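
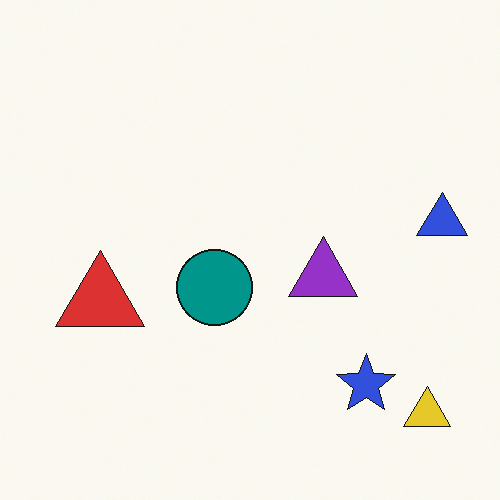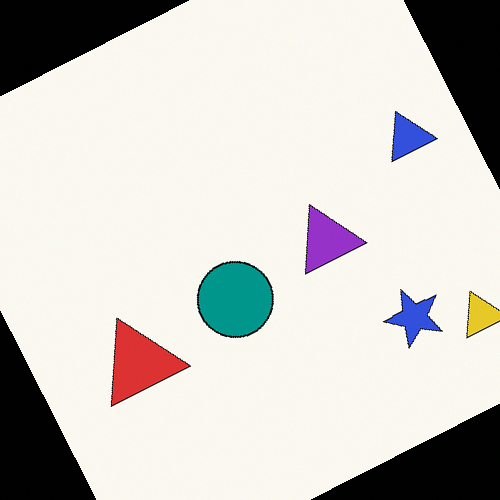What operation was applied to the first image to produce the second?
The second image is the first rotated counter-clockwise by a moderate amount.

Every shape is tilted by the same angle and the image corners show triangular fill wedges — a whole-image rotation by a non-right angle.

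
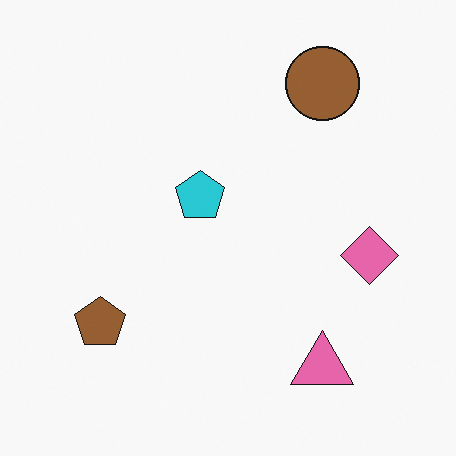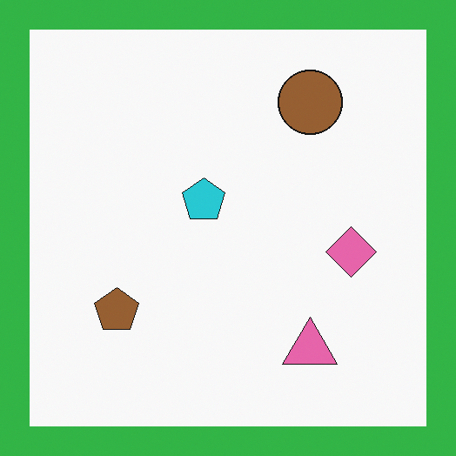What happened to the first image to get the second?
This is the original image framed with a green border.

A solid green frame runs around the edge of the second image, with the content slightly shrunk inside it.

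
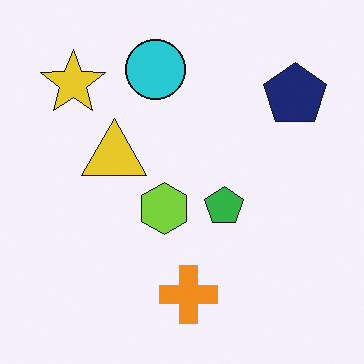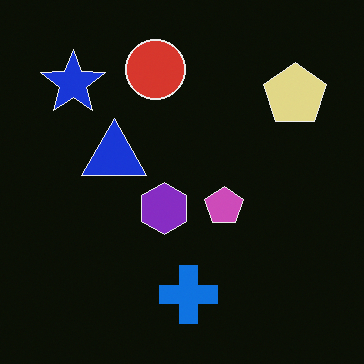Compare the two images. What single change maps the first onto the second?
Color-inverted (negative).

The light background has become dark and every shape's color is its complement — a photographic negative.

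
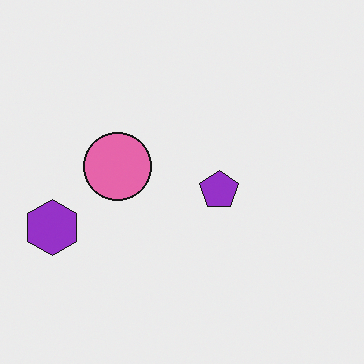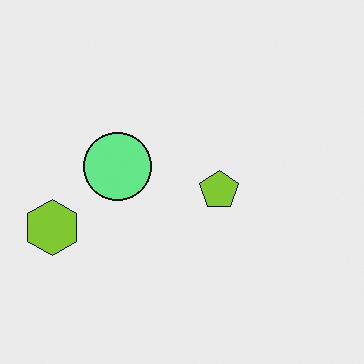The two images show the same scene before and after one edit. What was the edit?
It was hue-shifted through roughly half the color wheel.

Every shape's color has rotated by the same amount around the hue wheel — a uniform hue shift.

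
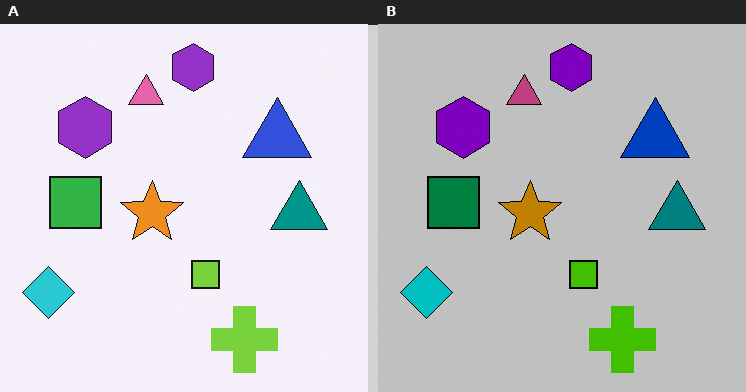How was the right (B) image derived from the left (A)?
This is the original image aggressively posterized.

Each flat color has snapped to a coarser quantized level — most visibly, the near-white background has dropped to a flat grey.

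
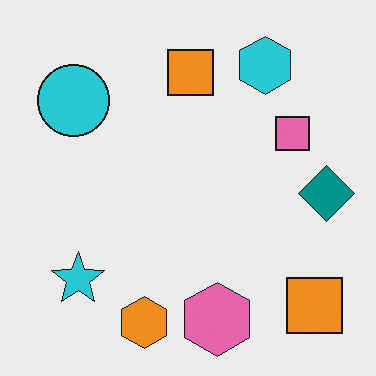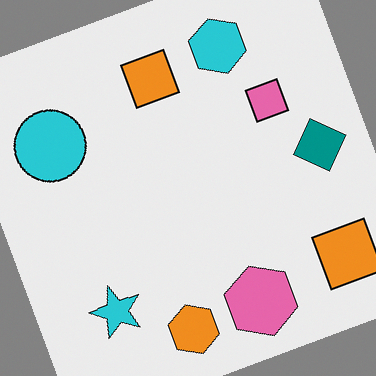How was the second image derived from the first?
This is the original image rotated counter-clockwise by a clearly visible amount.

Every shape is tilted by the same angle and the image corners show triangular fill wedges — a whole-image rotation by a non-right angle.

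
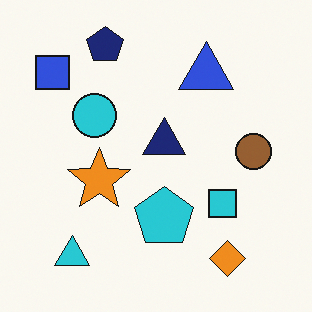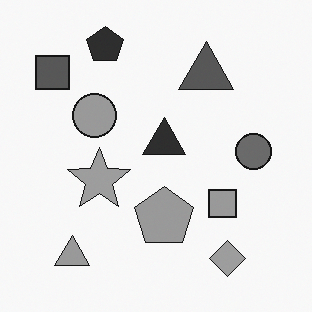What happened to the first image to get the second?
The second image is the first converted to grayscale.

All color is removed — every shape is now a shade of grey.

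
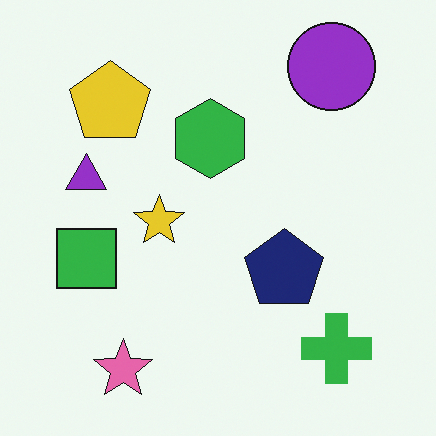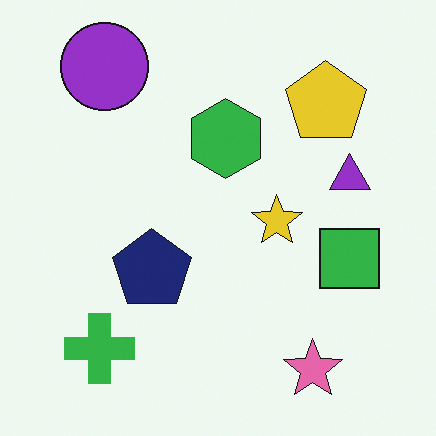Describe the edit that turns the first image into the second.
Flipped horizontally (left ↔ right).

The purple triangle is in the left of the first image and the right of the second — shapes on opposite sides of the vertical midline have swapped in a mirror flip.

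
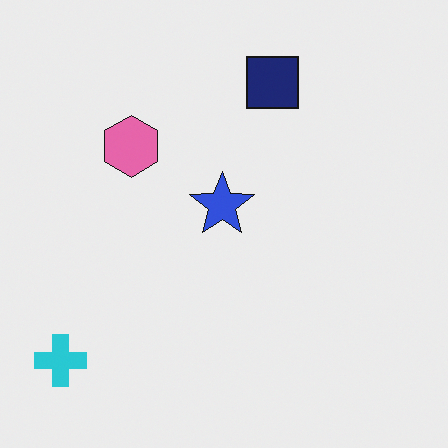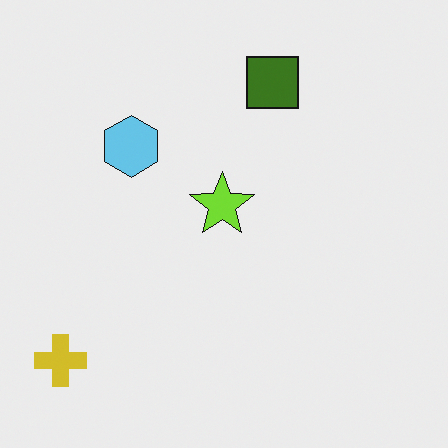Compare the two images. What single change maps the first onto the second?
The second image is the first hue-shifted through roughly half the color wheel.

Every shape's color has rotated by the same amount around the hue wheel — a uniform hue shift.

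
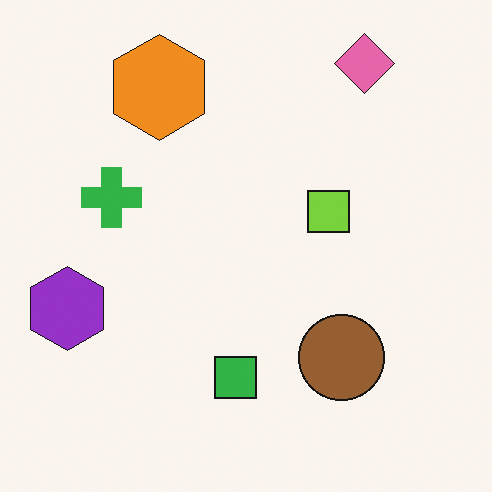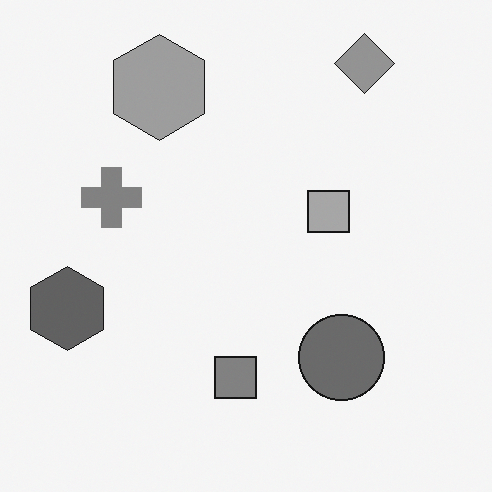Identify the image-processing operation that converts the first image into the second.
The image was converted to grayscale.

All color is removed — every shape is now a shade of grey.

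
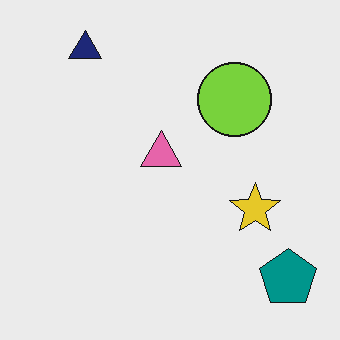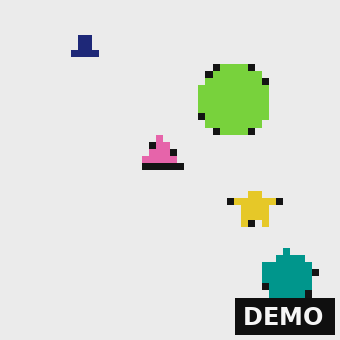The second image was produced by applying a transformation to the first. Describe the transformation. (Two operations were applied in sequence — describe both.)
It was moderately pixelated, then watermarked with the text "DEMO" in the lower-right corner.

Shapes are reduced to large square blocks; fine edges and outlines are lost — a downscale-then-upscale (mosaic) effect. A dark label reading "DEMO" appears in the lower-right corner.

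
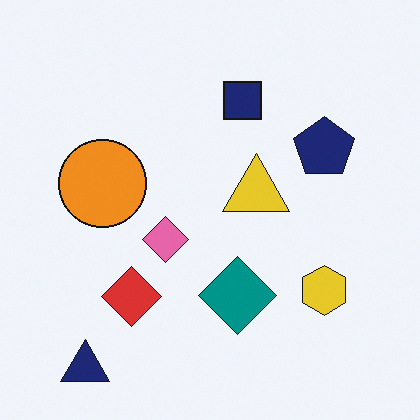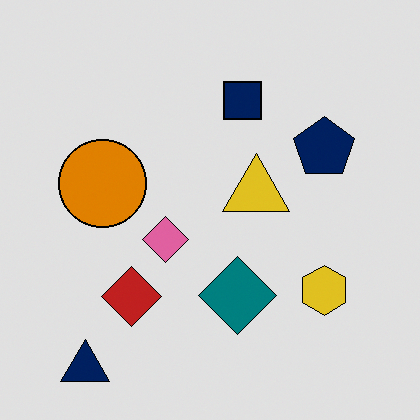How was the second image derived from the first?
This is the original image posterized to a reduced palette.

Each flat color has snapped to a coarser quantized level — most visibly, the near-white background has dropped to a flat grey.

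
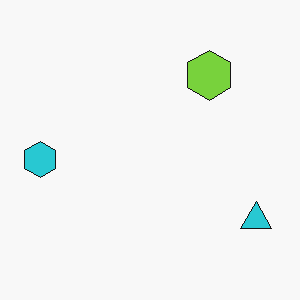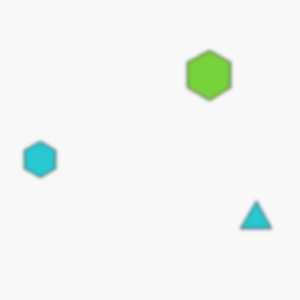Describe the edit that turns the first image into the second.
The second image is the first given a subtle gaussian blur.

Shape edges and outlines are uniformly softened across the whole image.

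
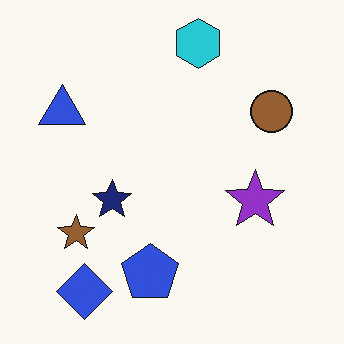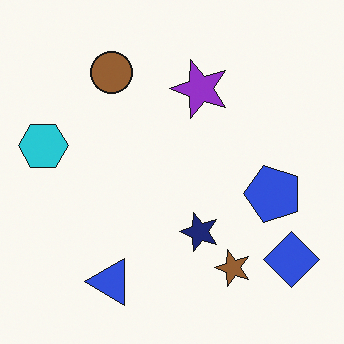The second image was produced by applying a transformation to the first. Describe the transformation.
Rotated 90° counter-clockwise.

The blue diamond sits in the bottom-left of the first image and the bottom-right of the second — consistent with a whole-image 90° counter-clockwise rotation.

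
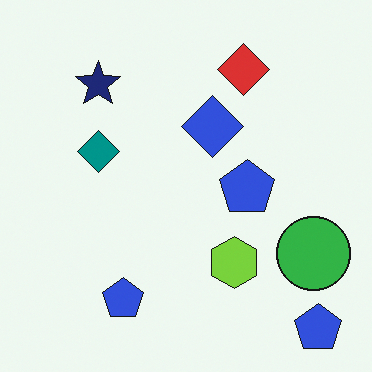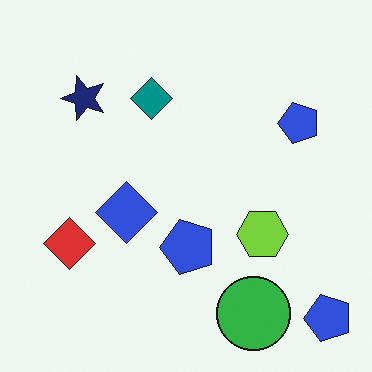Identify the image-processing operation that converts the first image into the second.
It was transposed (reflected across the top-left ↔ bottom-right diagonal).

Shapes have swapped their row and column positions — what was in the top-right is now in the bottom-left — a diagonal reflection.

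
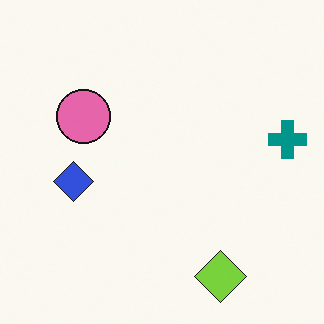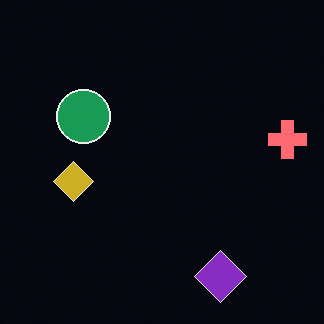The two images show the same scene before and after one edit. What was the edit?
This is the original image color-inverted (negative).

The light background has become dark and every shape's color is its complement — a photographic negative.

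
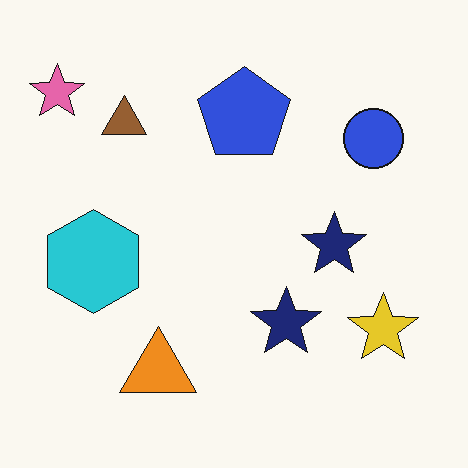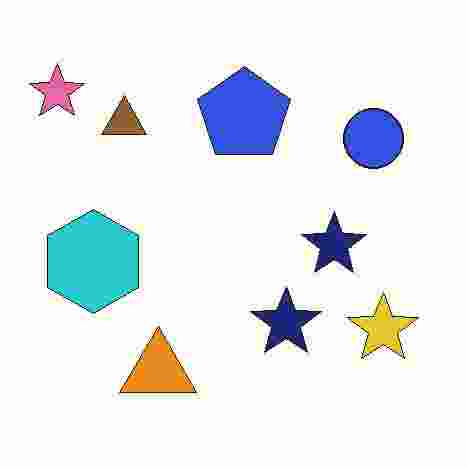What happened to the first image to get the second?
This is the original image heavily JPEG-compressed with obvious blocking artifacts.

Blocky 8×8 compression artifacts appear around shape edges and the flat background shows ringing — characteristic JPEG degradation.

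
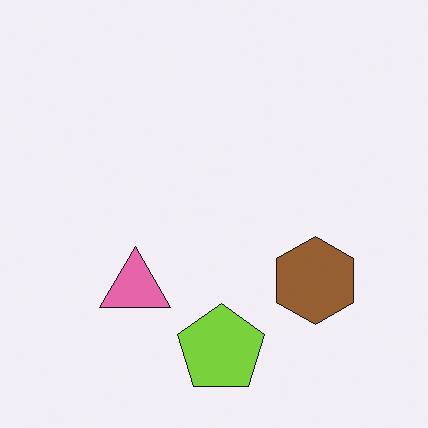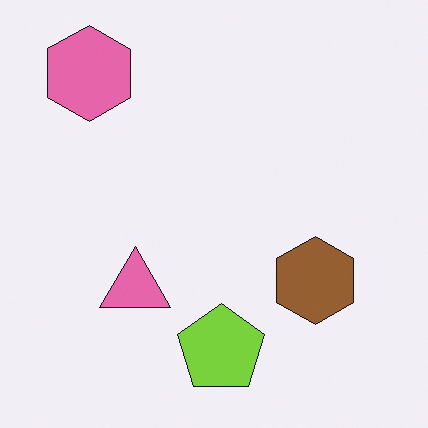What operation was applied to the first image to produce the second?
This is the original image overlaid with an additional pink hexagon.

A pink hexagon appears in the second image that is absent from the first.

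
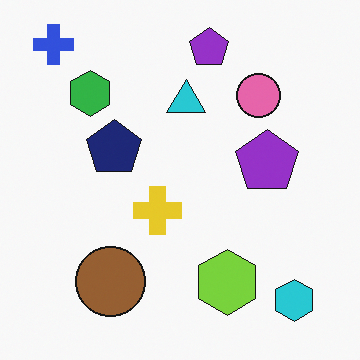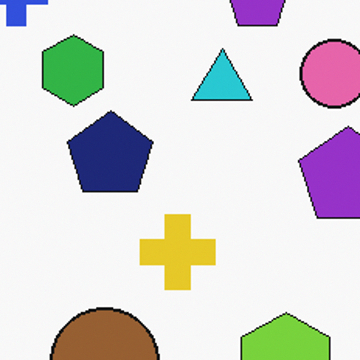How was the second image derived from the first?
Cropped to a modestly smaller region and rescaled.

The visible shapes are larger and the field of view is narrower; shapes near the original edges may be partly or wholly outside the frame — a crop-and-rescale.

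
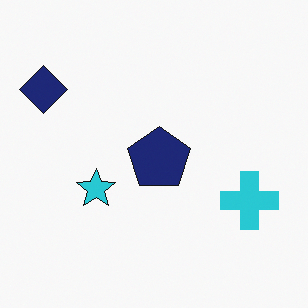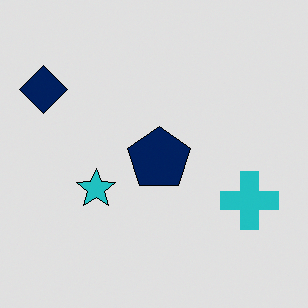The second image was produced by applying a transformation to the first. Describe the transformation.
It was moderately posterized.

Each flat color has snapped to a coarser quantized level — most visibly, the near-white background has dropped to a flat grey.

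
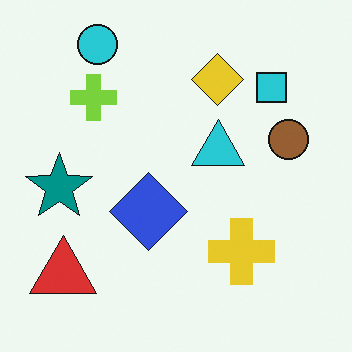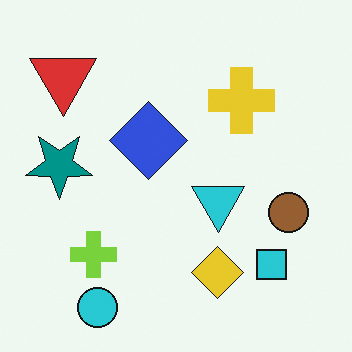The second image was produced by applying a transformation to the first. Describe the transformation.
The transformation is: flipped vertically (top ↔ bottom).

The cyan circle is in the top-left of the first image and the bottom-left of the second — shapes on opposite sides of the horizontal midline have swapped in a mirror flip.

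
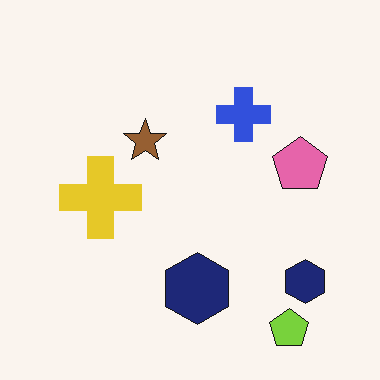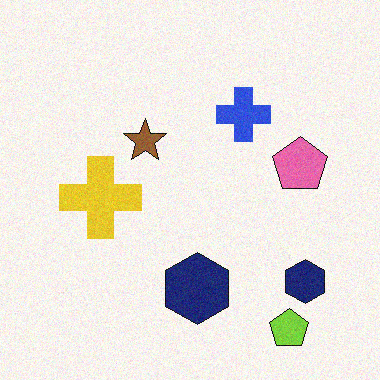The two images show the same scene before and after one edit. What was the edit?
It was degraded with a light layer of grain.

Random speckle covers the whole image, including the flat background.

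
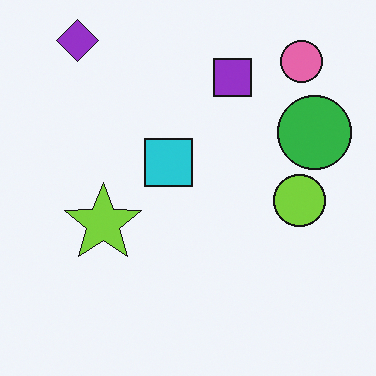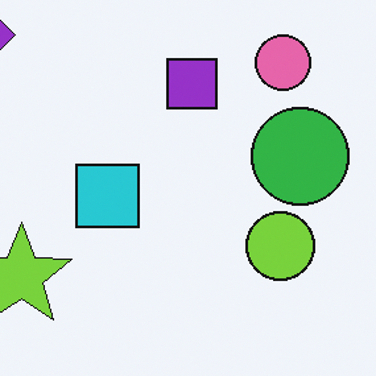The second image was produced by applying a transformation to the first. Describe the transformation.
This is the original image cropped slightly and scaled back up.

The visible shapes are larger and the field of view is narrower; shapes near the original edges may be partly or wholly outside the frame — a crop-and-rescale.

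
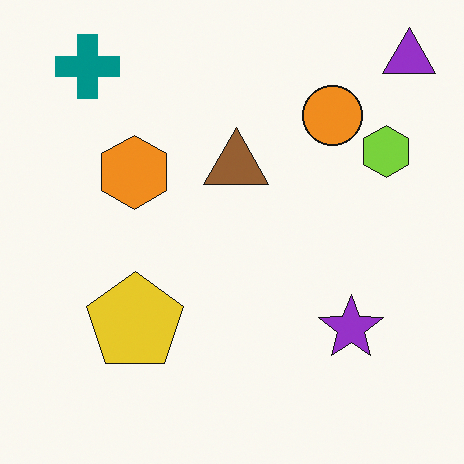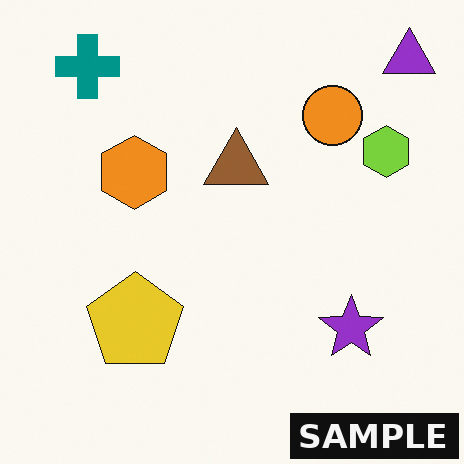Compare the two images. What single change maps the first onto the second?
Watermarked with the text "SAMPLE" in the lower-right corner.

A dark label reading "SAMPLE" appears in the lower-right corner.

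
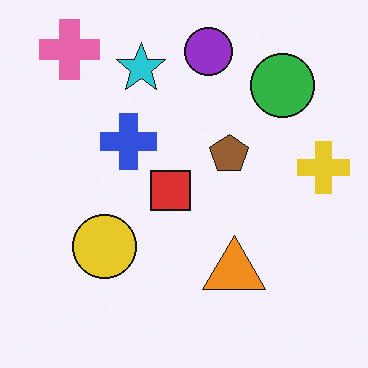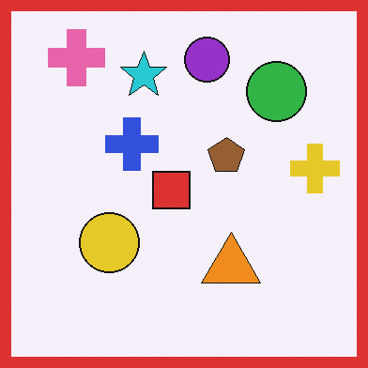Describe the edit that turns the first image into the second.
This is the original image framed with a red border.

A solid red frame runs around the edge of the second image, with the content slightly shrunk inside it.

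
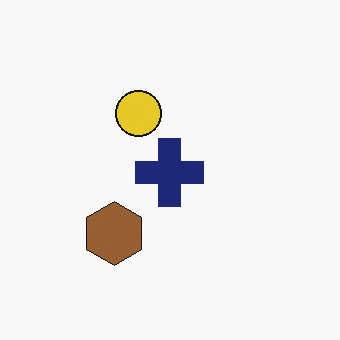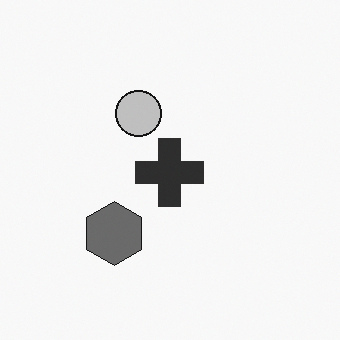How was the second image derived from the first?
The image was converted to grayscale.

All color is removed — every shape is now a shade of grey.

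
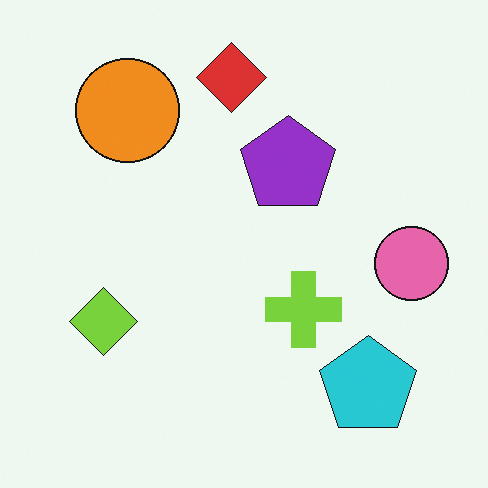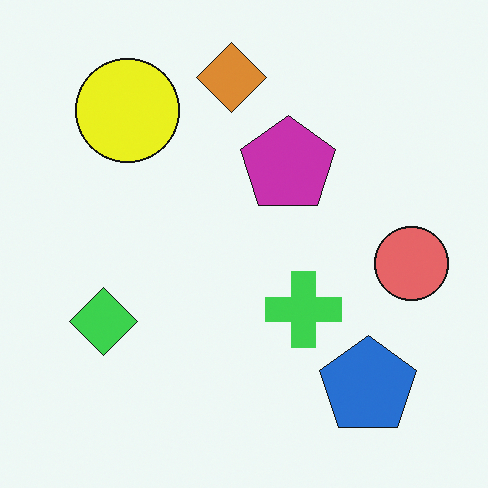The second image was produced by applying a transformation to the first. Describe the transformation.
This is the original image hue-shifted by a small amount.

Every shape's color has rotated by the same amount around the hue wheel — a uniform hue shift.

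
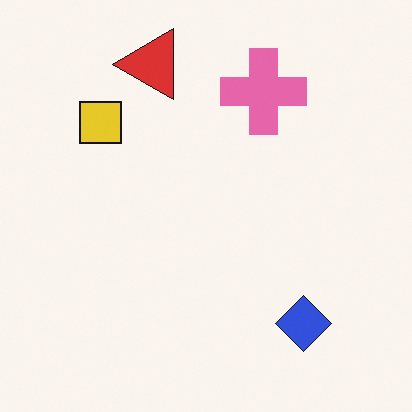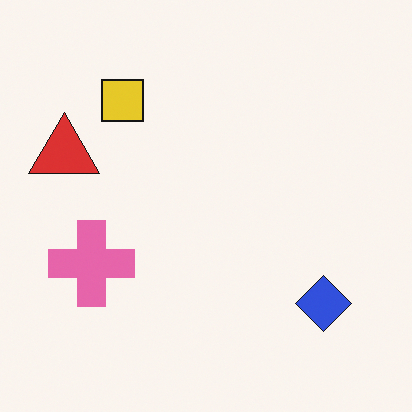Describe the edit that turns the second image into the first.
The transformation is: transposed (reflected across the top-left ↔ bottom-right diagonal).

Shapes have swapped their row and column positions — what was in the top-right is now in the bottom-left — a diagonal reflection.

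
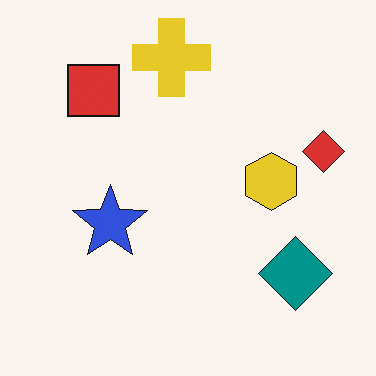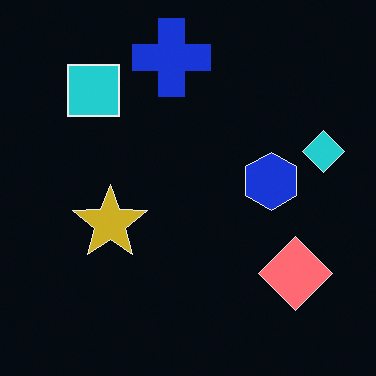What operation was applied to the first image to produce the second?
Color-inverted (negative).

The light background has become dark and every shape's color is its complement — a photographic negative.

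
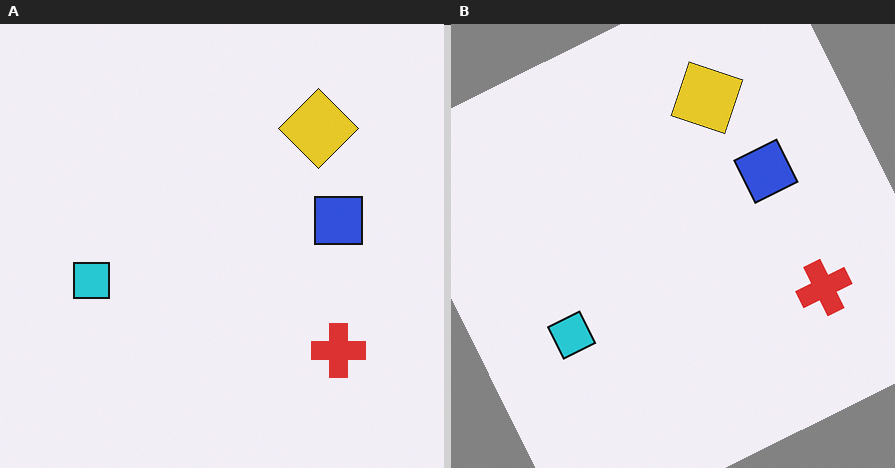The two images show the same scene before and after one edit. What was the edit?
The right (B) image is the left (A) rotated counter-clockwise by a moderate amount.

Every shape is tilted by the same angle and the image corners show triangular fill wedges — a whole-image rotation by a non-right angle.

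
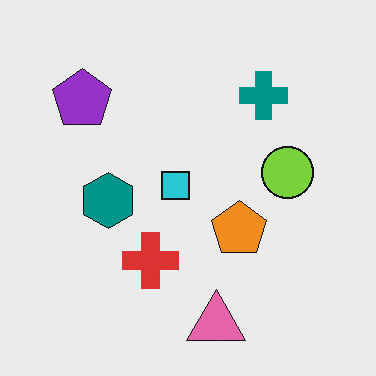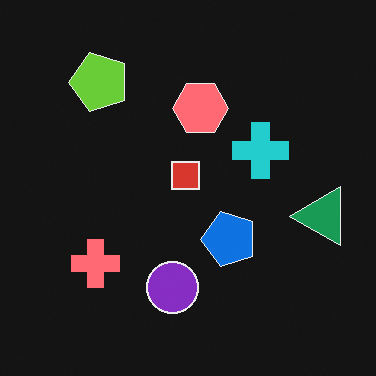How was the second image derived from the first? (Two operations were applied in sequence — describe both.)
The transformation is: transposed (reflected across the top-left ↔ bottom-right diagonal), then color-inverted (negative).

Shapes have swapped their row and column positions — what was in the top-right is now in the bottom-left — a diagonal reflection. The light background has become dark and every shape's color is its complement — a photographic negative.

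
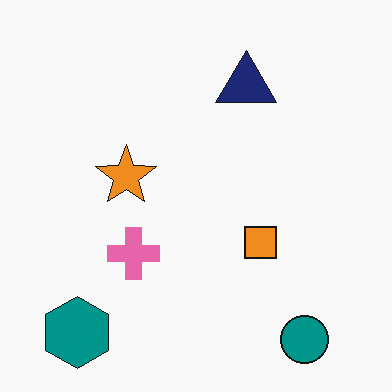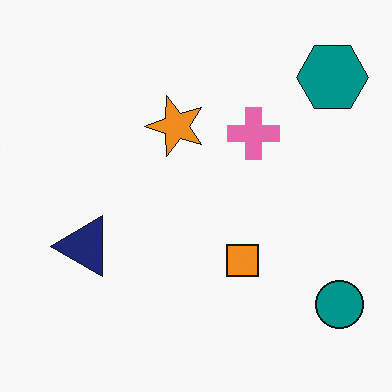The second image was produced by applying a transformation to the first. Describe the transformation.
It was transposed (reflected across the top-left ↔ bottom-right diagonal).

Shapes have swapped their row and column positions — what was in the top-right is now in the bottom-left — a diagonal reflection.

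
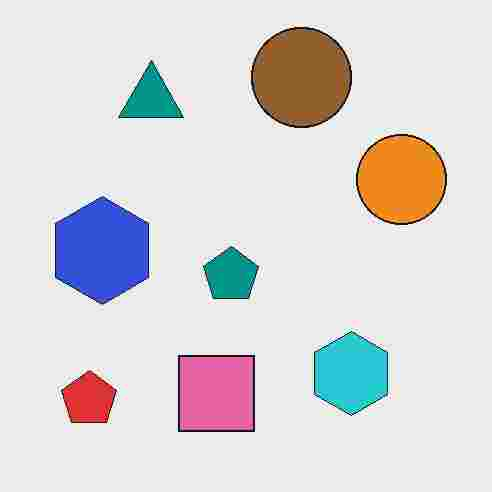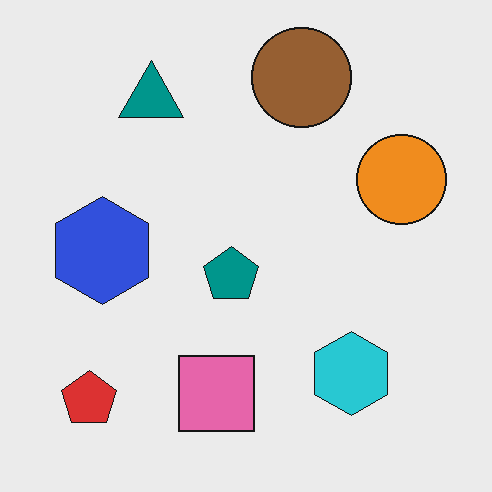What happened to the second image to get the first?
The first image is the second degraded with heavy JPEG compression.

Blocky 8×8 compression artifacts appear around shape edges and the flat background shows ringing — characteristic JPEG degradation.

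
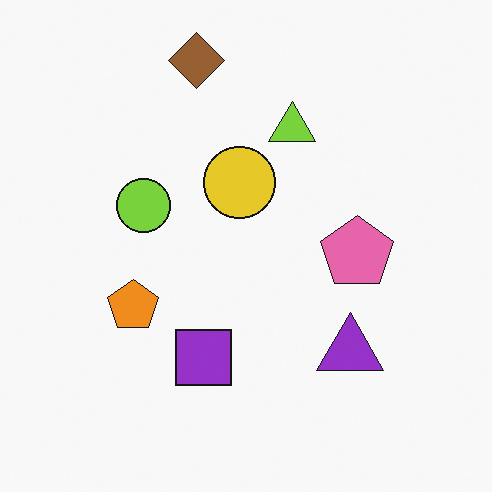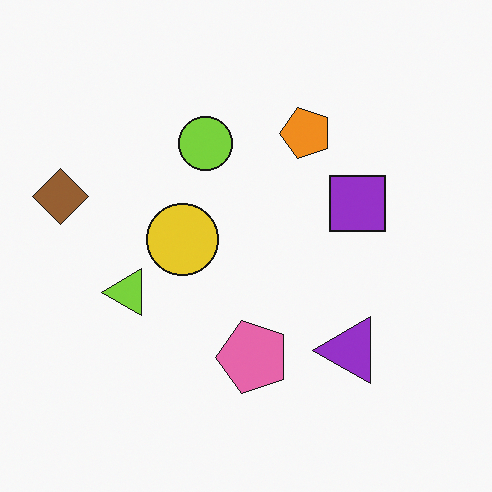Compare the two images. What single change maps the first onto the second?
This is the original image transposed (reflected across the top-left ↔ bottom-right diagonal).

Shapes have swapped their row and column positions — what was in the top-right is now in the bottom-left — a diagonal reflection.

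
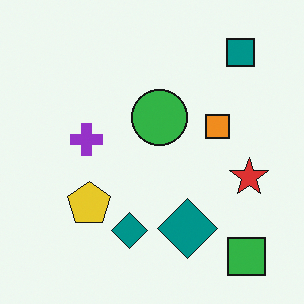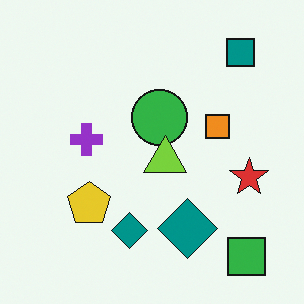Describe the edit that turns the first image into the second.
Overlaid with an additional lime triangle.

A lime triangle appears in the second image that is absent from the first.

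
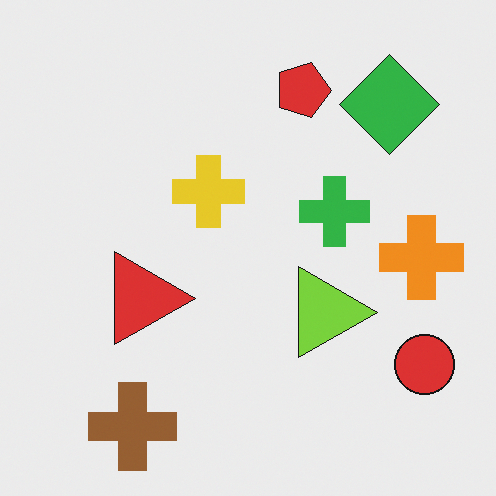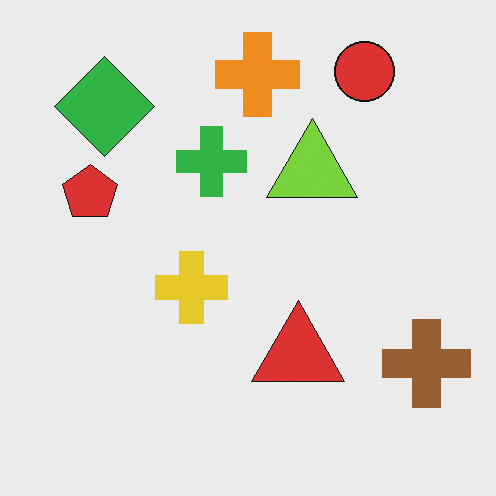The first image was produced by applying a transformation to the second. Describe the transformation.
The image was rotated 90° clockwise.

The brown cross sits in the bottom-right of the second image and the bottom-left of the first — consistent with a whole-image 90° clockwise rotation.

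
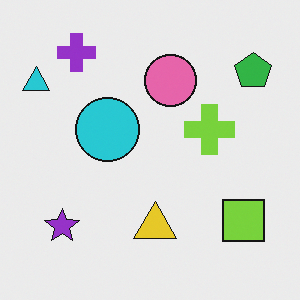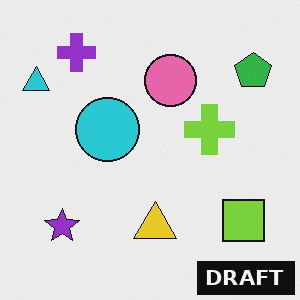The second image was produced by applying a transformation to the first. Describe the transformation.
Watermarked with the text "DRAFT" in the lower-right corner.

A dark label reading "DRAFT" appears in the lower-right corner.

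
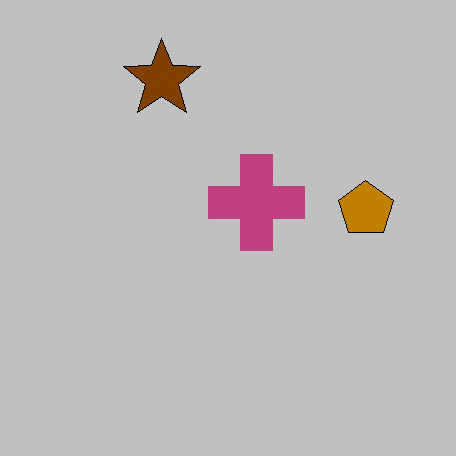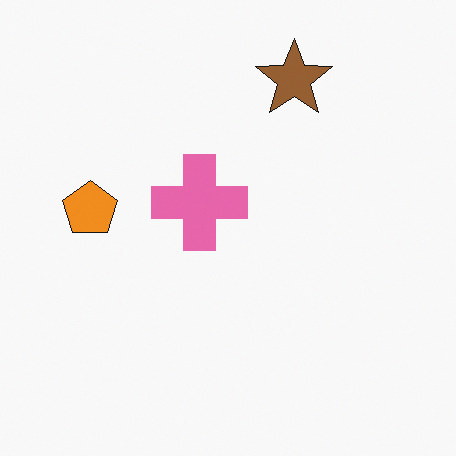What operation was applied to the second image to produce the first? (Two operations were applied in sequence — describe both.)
The image was aggressively posterized, then flipped horizontally (left ↔ right).

Each flat color has snapped to a coarser quantized level — most visibly, the near-white background has dropped to a flat grey. The orange pentagon is in the left of the second image and the right of the first — shapes on opposite sides of the vertical midline have swapped in a mirror flip.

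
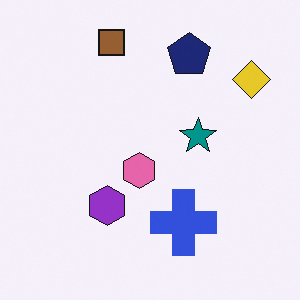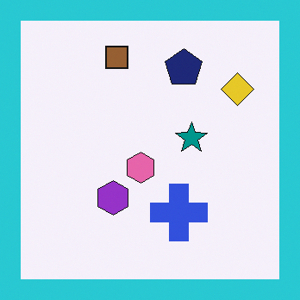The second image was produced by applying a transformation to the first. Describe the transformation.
The transformation is: framed with a cyan border.

A solid cyan frame runs around the edge of the second image, with the content slightly shrunk inside it.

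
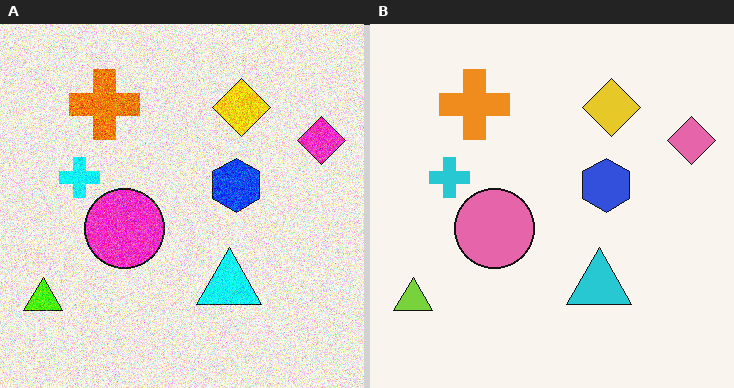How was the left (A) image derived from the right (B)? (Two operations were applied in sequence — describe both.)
Heavily oversaturated, then degraded with a thick layer of grain.

All colors are more vivid — a global saturation change. Random speckle covers the whole image, including the flat background.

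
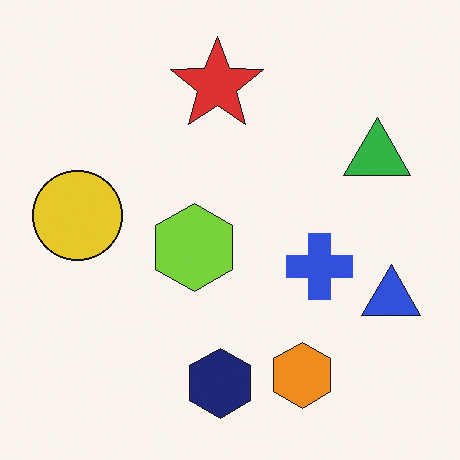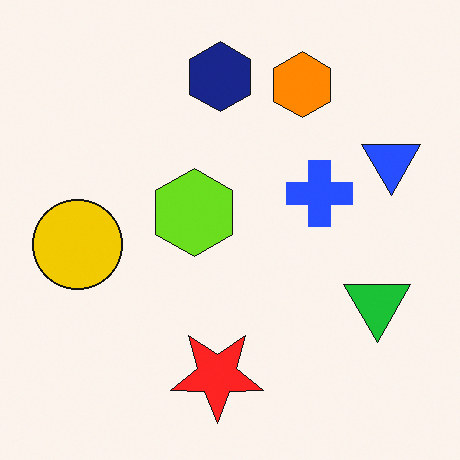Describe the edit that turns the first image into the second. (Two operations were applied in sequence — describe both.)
The image was flipped vertically (top ↔ bottom), then slightly oversaturated.

The navy hexagon is in the bottom of the first image and the top of the second — shapes on opposite sides of the horizontal midline have swapped in a mirror flip. All colors are more vivid — a global saturation change.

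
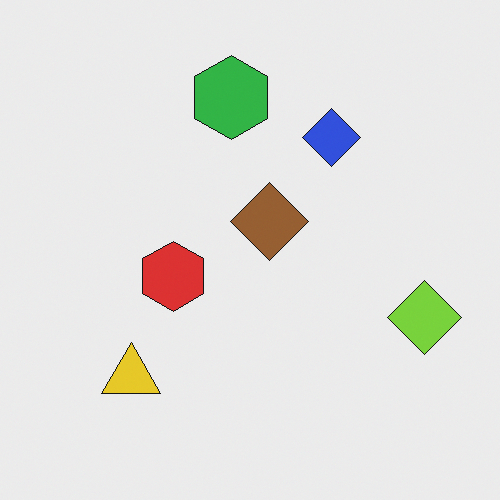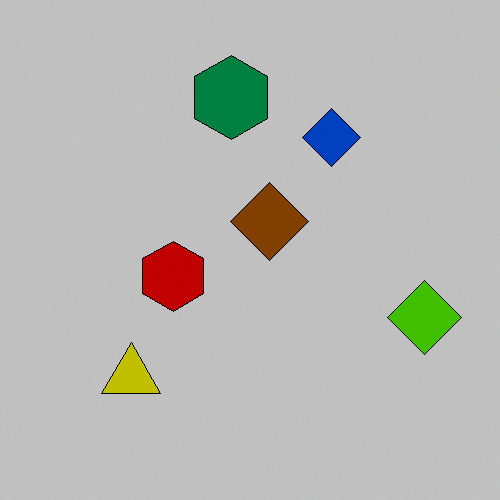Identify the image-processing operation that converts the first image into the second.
The image was aggressively posterized.

Each flat color has snapped to a coarser quantized level — most visibly, the near-white background has dropped to a flat grey.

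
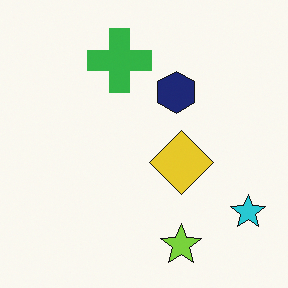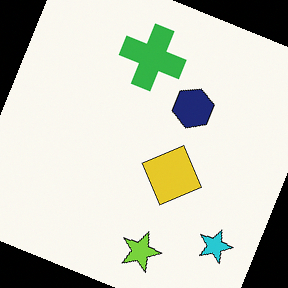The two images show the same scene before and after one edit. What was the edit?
Rotated clockwise by a moderate amount.

Every shape is tilted by the same angle and the image corners show triangular fill wedges — a whole-image rotation by a non-right angle.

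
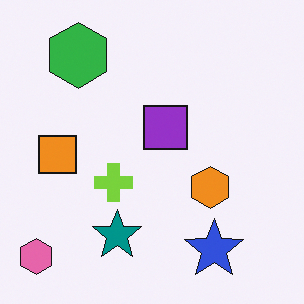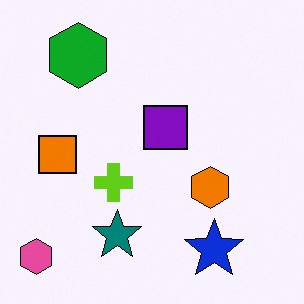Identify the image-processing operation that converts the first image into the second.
It was given slightly increased contrast.

Tones are pushed away from mid-grey across the whole image — a global contrast change.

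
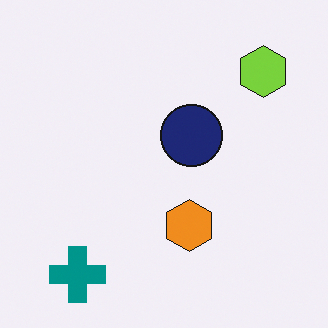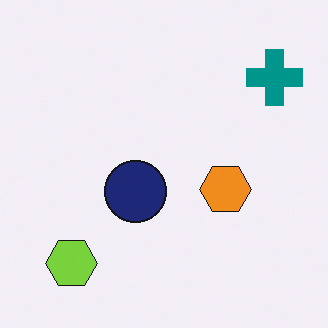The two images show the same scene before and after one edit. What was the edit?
It was transposed (reflected across the top-left ↔ bottom-right diagonal).

Shapes have swapped their row and column positions — what was in the top-right is now in the bottom-left — a diagonal reflection.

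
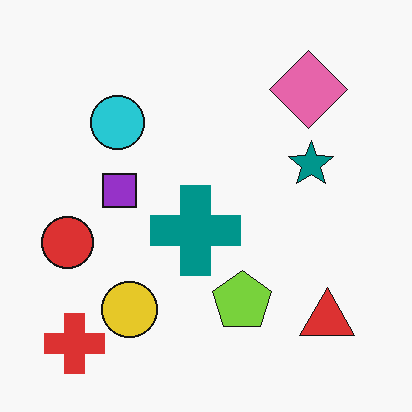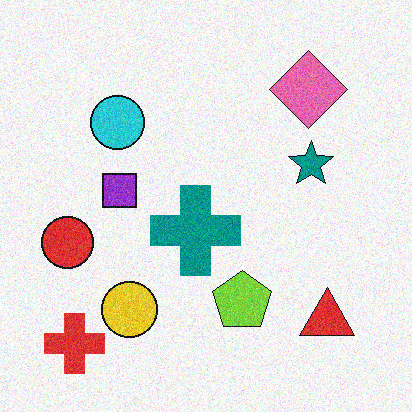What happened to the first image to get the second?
This is the original image degraded with visible gaussian noise.

Random speckle covers the whole image, including the flat background.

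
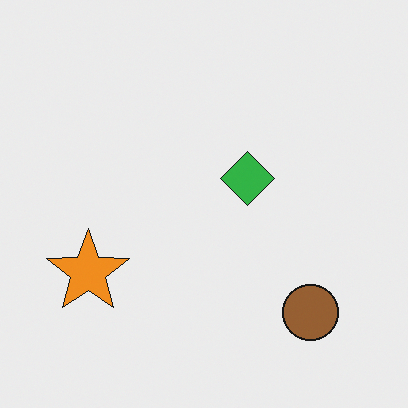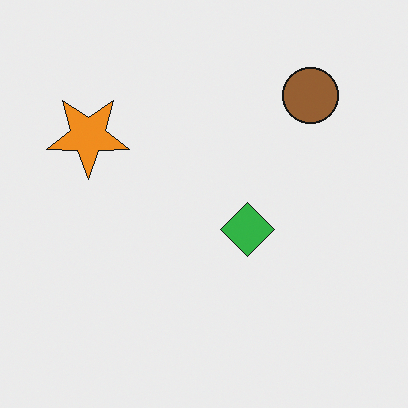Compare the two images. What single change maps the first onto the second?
The second image is the first flipped vertically (top ↔ bottom).

The brown circle is in the bottom-right of the first image and the top-right of the second — shapes on opposite sides of the horizontal midline have swapped in a mirror flip.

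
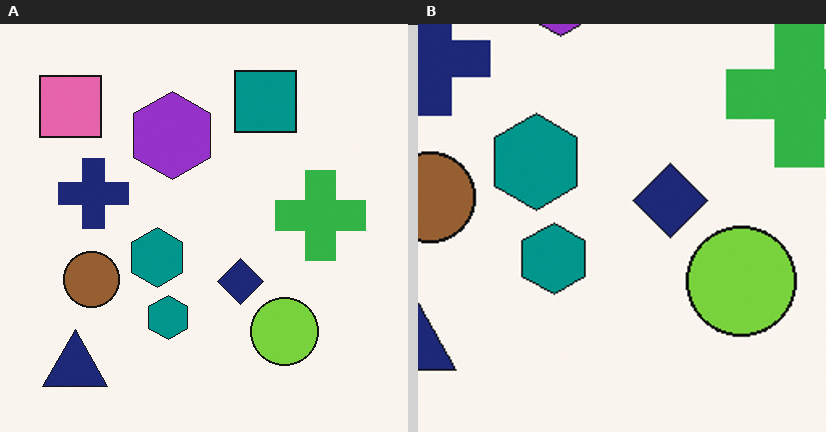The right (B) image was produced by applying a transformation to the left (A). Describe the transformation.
The image was cropped slightly and scaled back up.

The visible shapes are larger and the field of view is narrower; shapes near the original edges may be partly or wholly outside the frame — a crop-and-rescale.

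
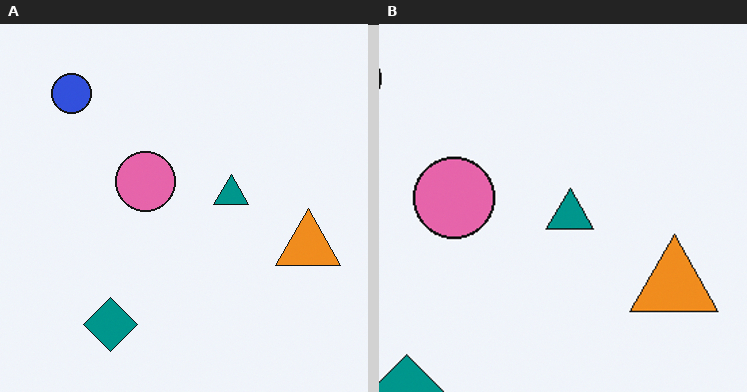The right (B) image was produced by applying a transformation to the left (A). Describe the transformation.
The transformation is: cropped to a modestly smaller region and rescaled.

The visible shapes are larger and the field of view is narrower; shapes near the original edges may be partly or wholly outside the frame — a crop-and-rescale.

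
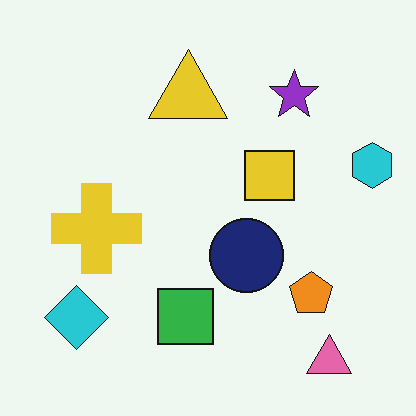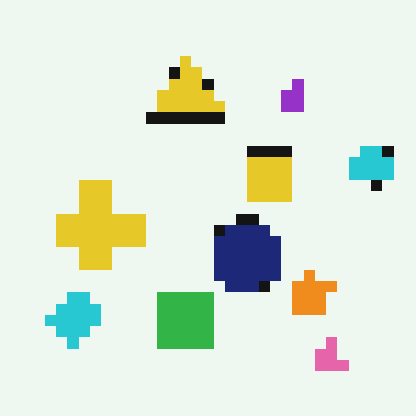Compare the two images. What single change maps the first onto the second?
It was heavily pixelated into large blocks.

Shapes are reduced to large square blocks; fine edges and outlines are lost — a downscale-then-upscale (mosaic) effect.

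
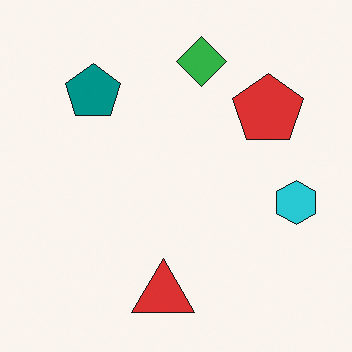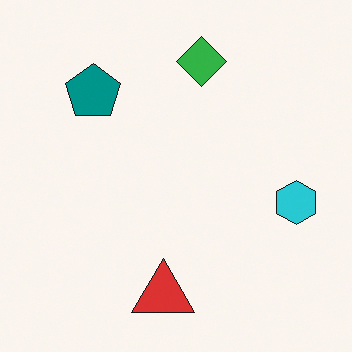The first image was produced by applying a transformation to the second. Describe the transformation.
This is the original image overlaid with an additional red pentagon.

A red pentagon appears in the first image that is absent from the second.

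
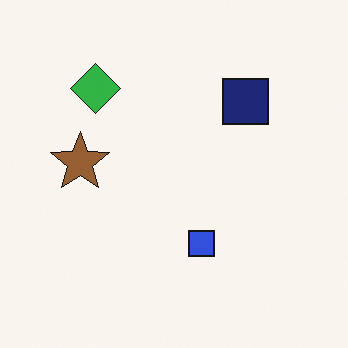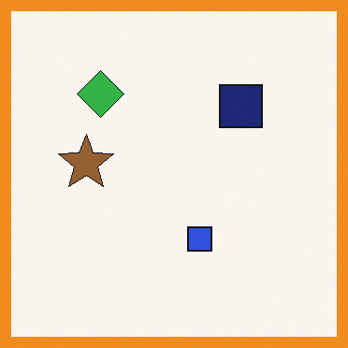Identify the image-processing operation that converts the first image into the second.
The image was framed with a orange border.

A solid orange frame runs around the edge of the second image, with the content slightly shrunk inside it.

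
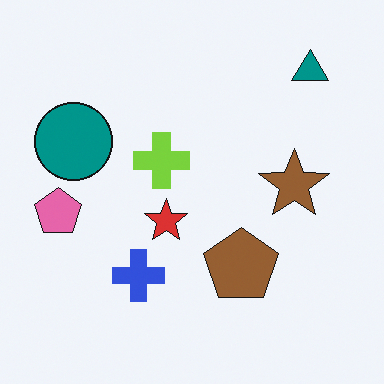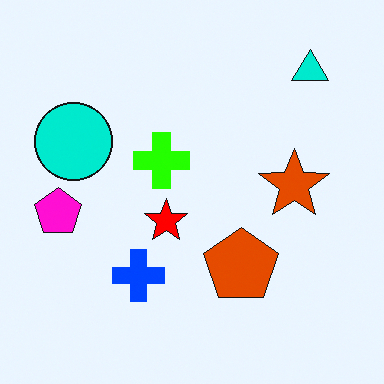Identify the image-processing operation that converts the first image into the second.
The second image is the first made much more vivid (saturation change).

All colors are more vivid — a global saturation change.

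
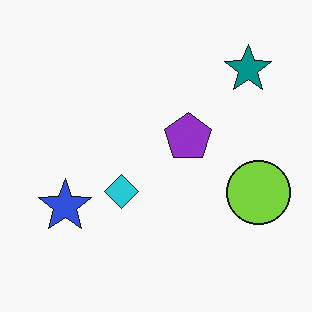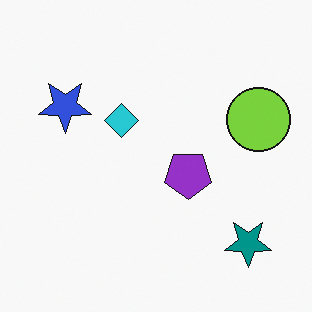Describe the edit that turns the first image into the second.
The second image is the first flipped vertically (top ↔ bottom).

The teal star is in the top-right of the first image and the bottom-right of the second — shapes on opposite sides of the horizontal midline have swapped in a mirror flip.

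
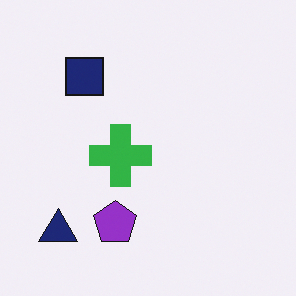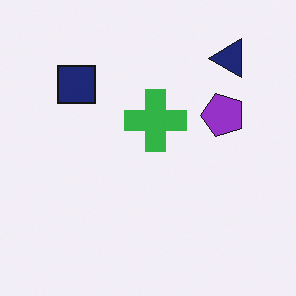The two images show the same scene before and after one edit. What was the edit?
It was transposed (reflected across the top-left ↔ bottom-right diagonal).

Shapes have swapped their row and column positions — what was in the top-right is now in the bottom-left — a diagonal reflection.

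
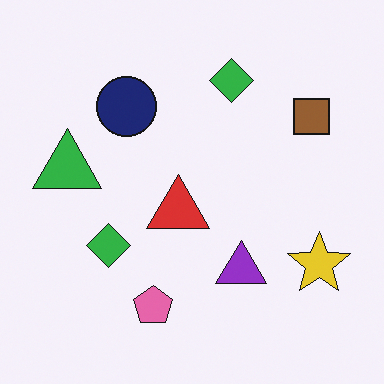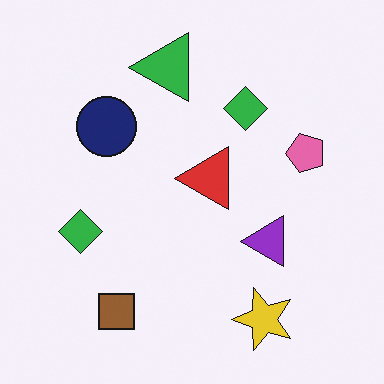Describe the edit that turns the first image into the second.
Transposed (reflected across the top-left ↔ bottom-right diagonal).

Shapes have swapped their row and column positions — what was in the top-right is now in the bottom-left — a diagonal reflection.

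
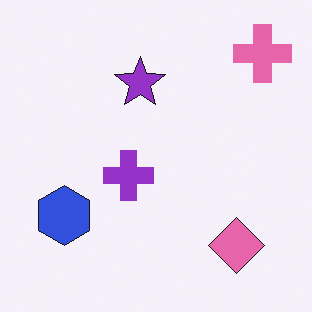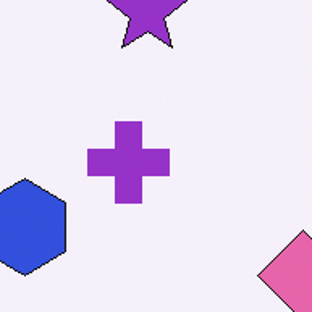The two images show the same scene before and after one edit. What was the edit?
The image was cropped tightly and scaled back up.

The visible shapes are larger and the field of view is narrower; shapes near the original edges may be partly or wholly outside the frame — a crop-and-rescale.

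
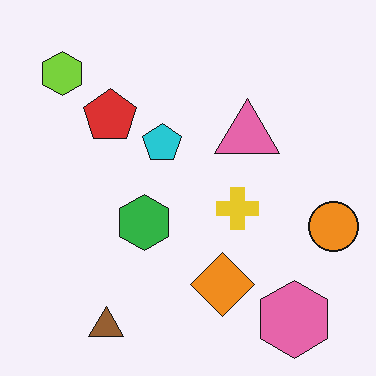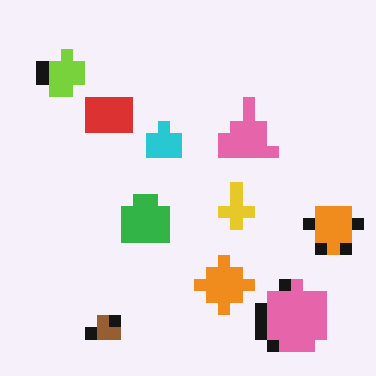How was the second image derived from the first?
The image was coarsely pixelated.

Shapes are reduced to large square blocks; fine edges and outlines are lost — a downscale-then-upscale (mosaic) effect.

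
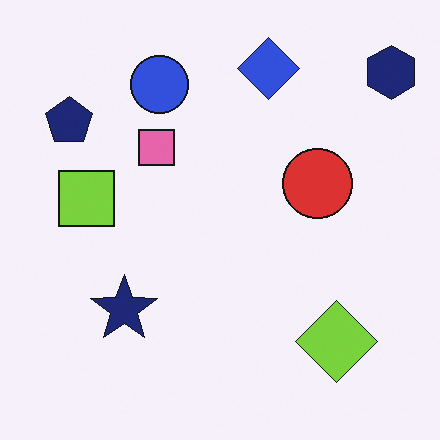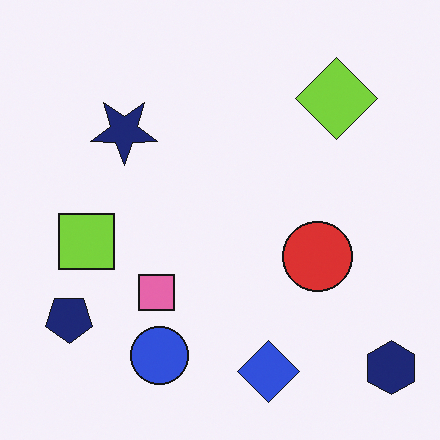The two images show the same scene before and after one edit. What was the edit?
The second image is the first flipped vertically (top ↔ bottom).

The blue diamond is in the top of the first image and the bottom of the second — shapes on opposite sides of the horizontal midline have swapped in a mirror flip.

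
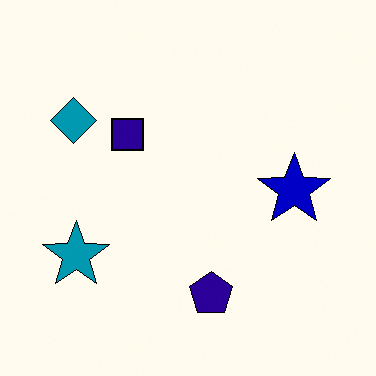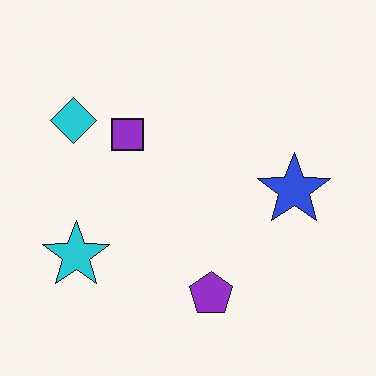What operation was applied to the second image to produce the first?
Boosted in contrast.

Tones are pushed away from mid-grey across the whole image — a global contrast change.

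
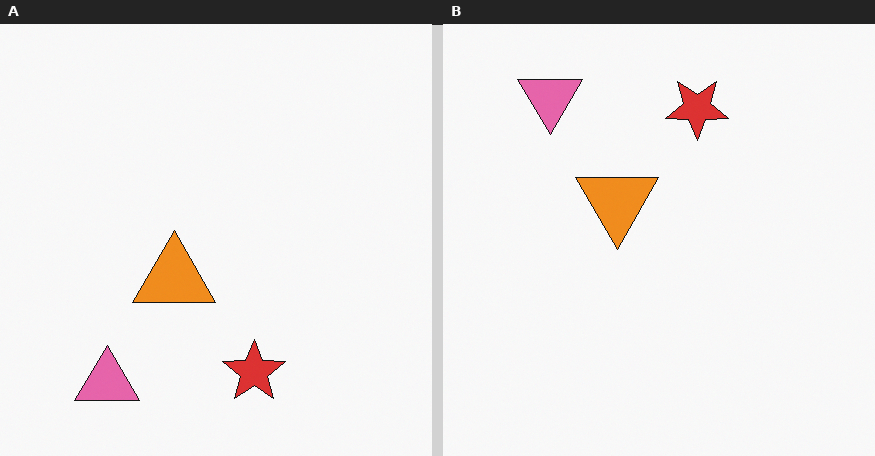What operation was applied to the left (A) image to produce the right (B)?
This is the original image flipped vertically (top ↔ bottom).

The pink triangle is in the bottom-left of the left (A) image and the top-left of the right (B) — shapes on opposite sides of the horizontal midline have swapped in a mirror flip.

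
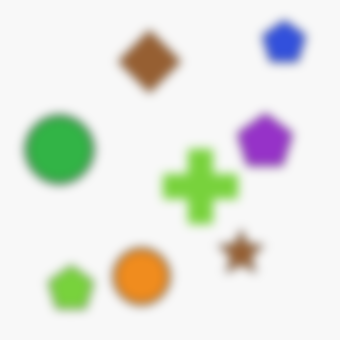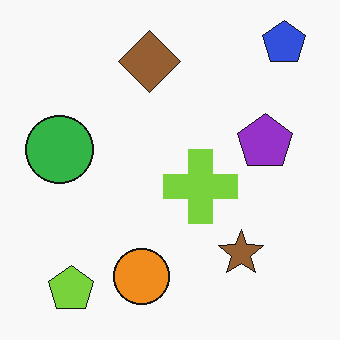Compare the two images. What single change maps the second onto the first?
The transformation is: strongly gaussian-blurred.

Shape edges and outlines are uniformly softened across the whole image.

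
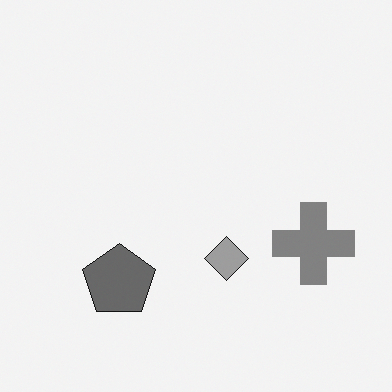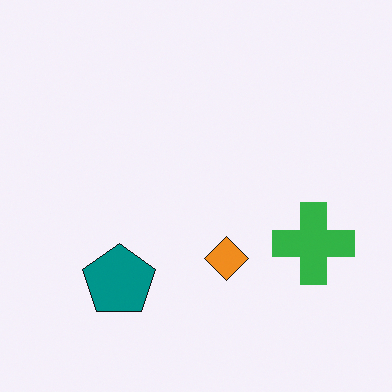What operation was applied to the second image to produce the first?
Converted to grayscale.

All color is removed — every shape is now a shade of grey.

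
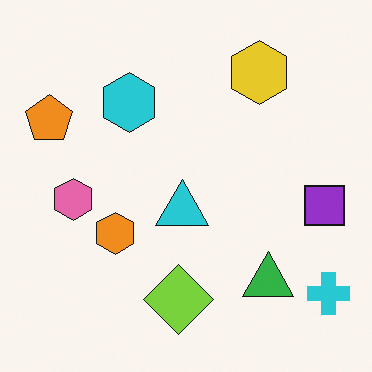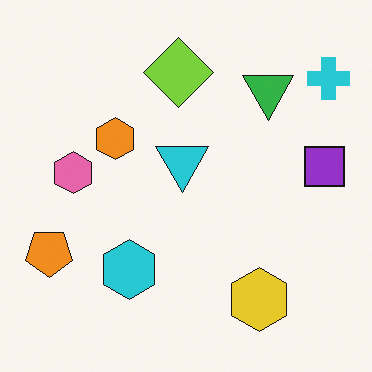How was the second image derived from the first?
This is the original image flipped vertically (top ↔ bottom).

The yellow hexagon is in the top-right of the first image and the bottom-right of the second — shapes on opposite sides of the horizontal midline have swapped in a mirror flip.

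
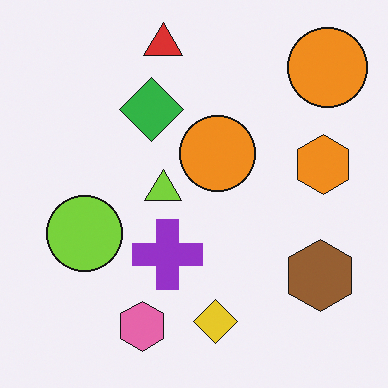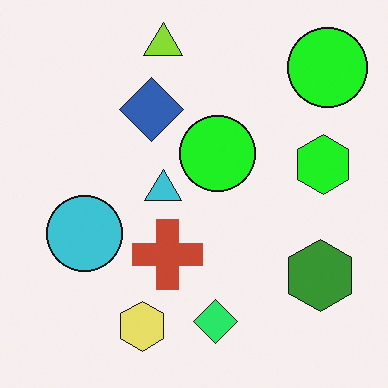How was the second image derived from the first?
The transformation is: hue-shifted through roughly a third of the color wheel.

Every shape's color has rotated by the same amount around the hue wheel — a uniform hue shift.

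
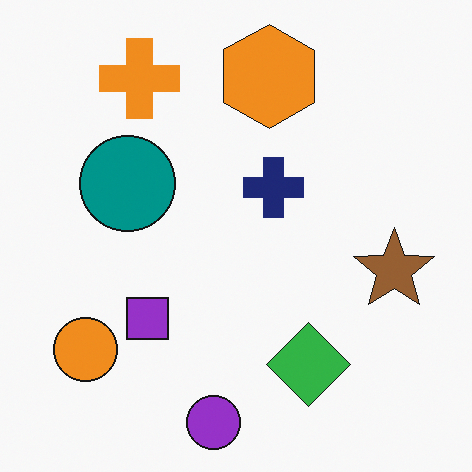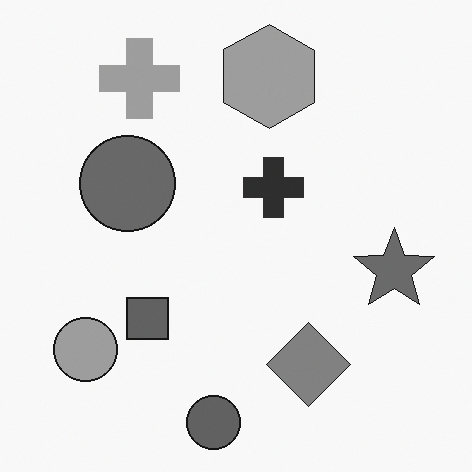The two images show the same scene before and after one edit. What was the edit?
Converted to grayscale.

All color is removed — every shape is now a shade of grey.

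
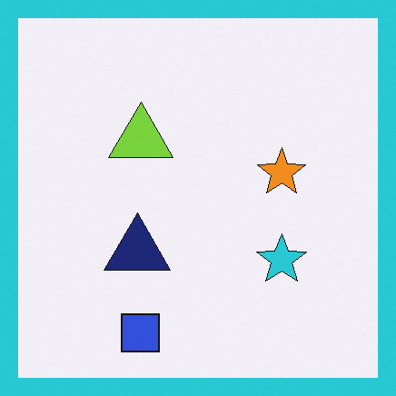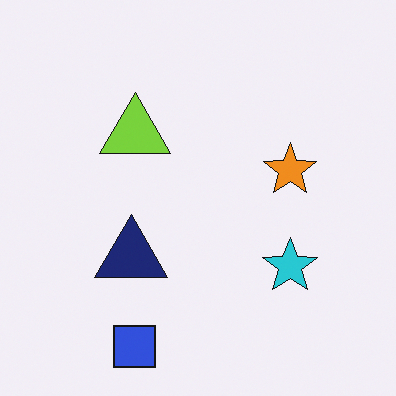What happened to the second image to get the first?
It was framed with a cyan border.

A solid cyan frame runs around the edge of the first image, with the content slightly shrunk inside it.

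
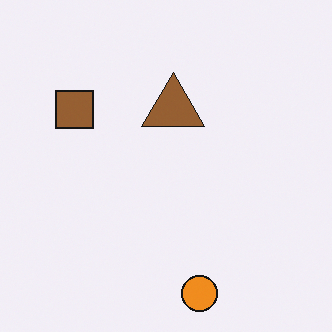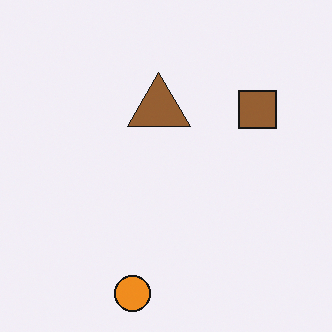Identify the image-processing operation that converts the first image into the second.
It was flipped horizontally (left ↔ right).

The brown square is in the top-left of the first image and the top-right of the second — shapes on opposite sides of the vertical midline have swapped in a mirror flip.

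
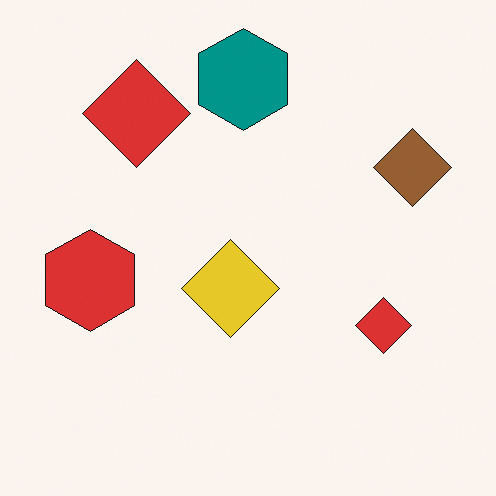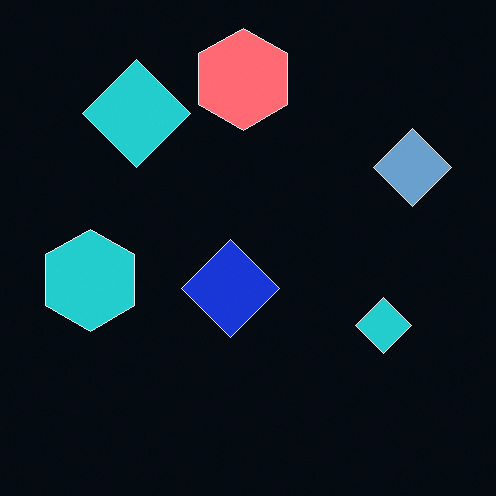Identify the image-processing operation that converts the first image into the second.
It was color-inverted (negative).

The light background has become dark and every shape's color is its complement — a photographic negative.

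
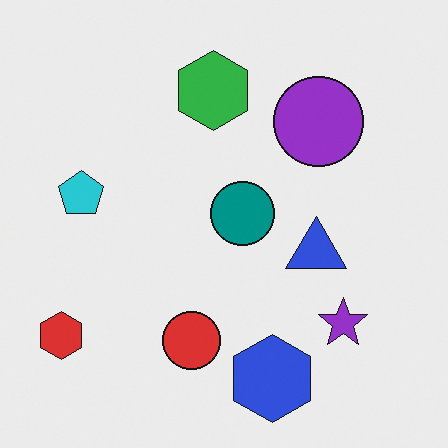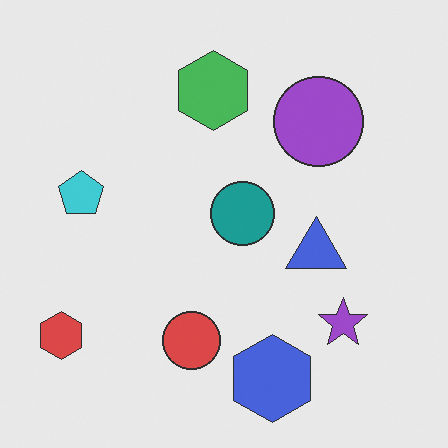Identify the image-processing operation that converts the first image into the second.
It was given slightly reduced contrast.

Tones are pushed toward mid-grey across the whole image — a global contrast change.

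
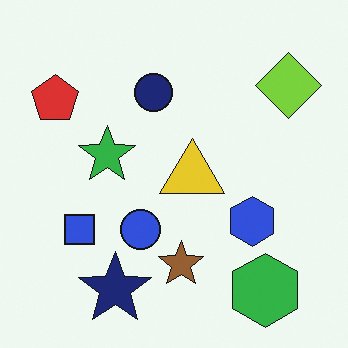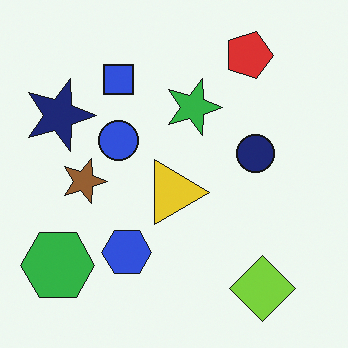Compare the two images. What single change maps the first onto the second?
It was rotated 90° clockwise.

The green hexagon sits in the bottom-right of the first image and the bottom-left of the second — consistent with a whole-image 90° clockwise rotation.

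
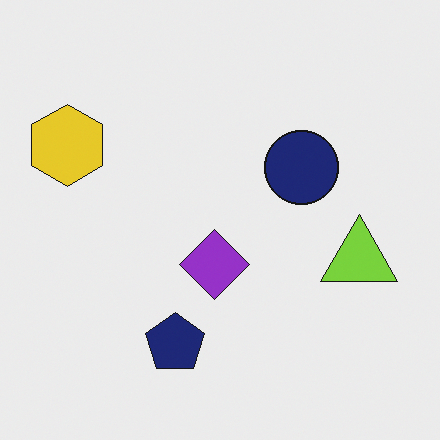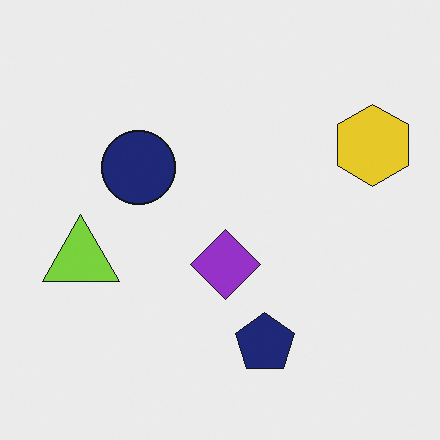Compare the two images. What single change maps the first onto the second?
The second image is the first flipped horizontally (left ↔ right).

The yellow hexagon is in the top-left of the first image and the top-right of the second — shapes on opposite sides of the vertical midline have swapped in a mirror flip.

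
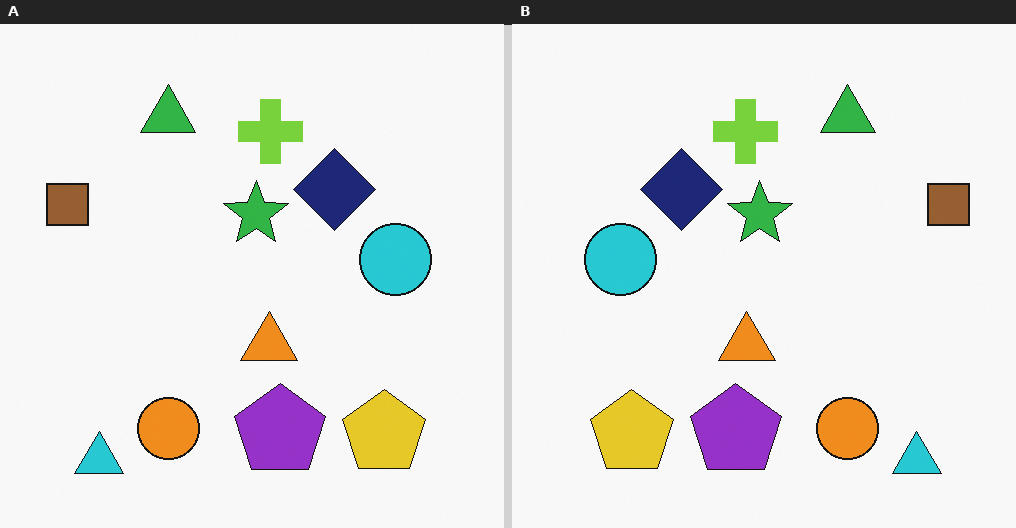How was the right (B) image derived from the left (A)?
The transformation is: flipped horizontally (left ↔ right).

The brown square is in the left of the left (A) image and the right of the right (B) — shapes on opposite sides of the vertical midline have swapped in a mirror flip.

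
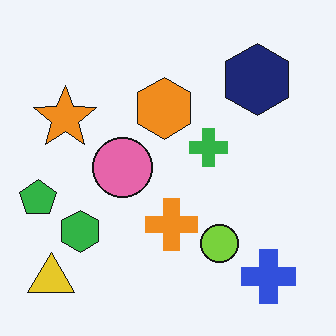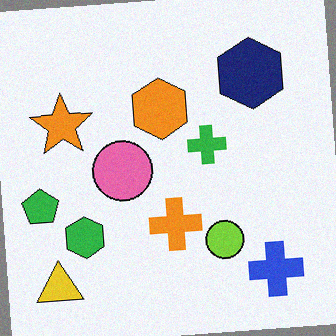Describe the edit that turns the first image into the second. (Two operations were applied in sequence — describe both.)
Rotated counter-clockwise by a few degrees, then degraded with subtle gaussian noise.

Every shape is tilted by the same angle and the image corners show triangular fill wedges — a whole-image rotation by a non-right angle. Random speckle covers the whole image, including the flat background.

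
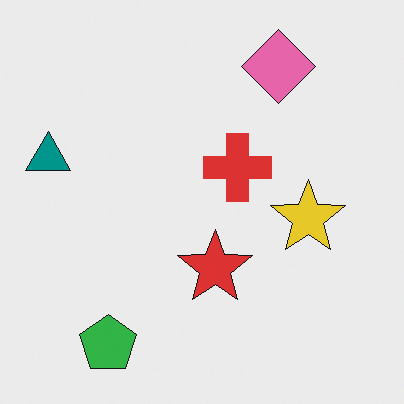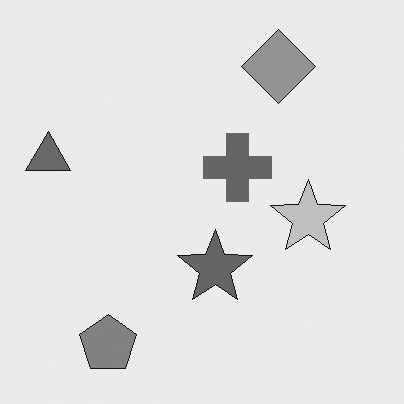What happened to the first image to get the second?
This is the original image converted to grayscale.

All color is removed — every shape is now a shade of grey.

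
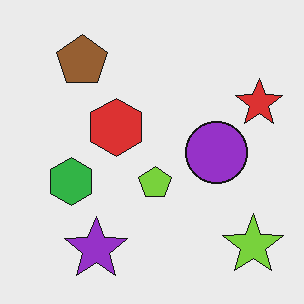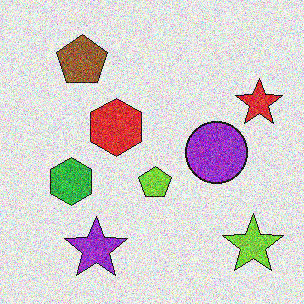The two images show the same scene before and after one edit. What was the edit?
This is the original image degraded with strong gaussian noise.

Random speckle covers the whole image, including the flat background.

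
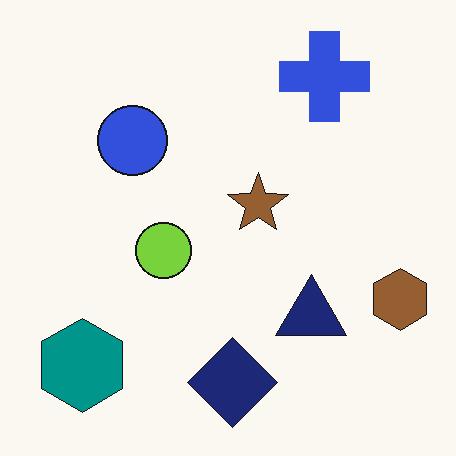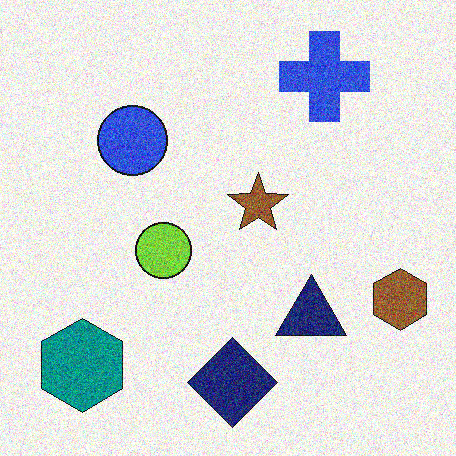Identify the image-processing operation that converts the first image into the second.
The image was degraded with strong gaussian noise.

Random speckle covers the whole image, including the flat background.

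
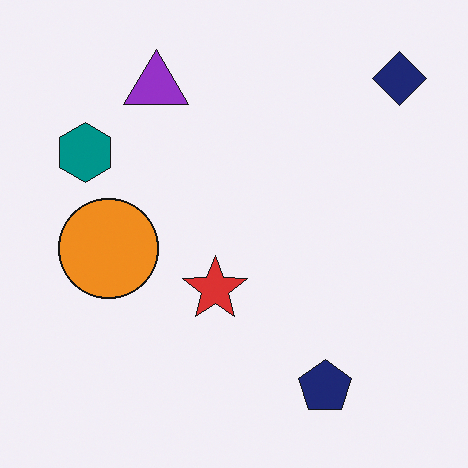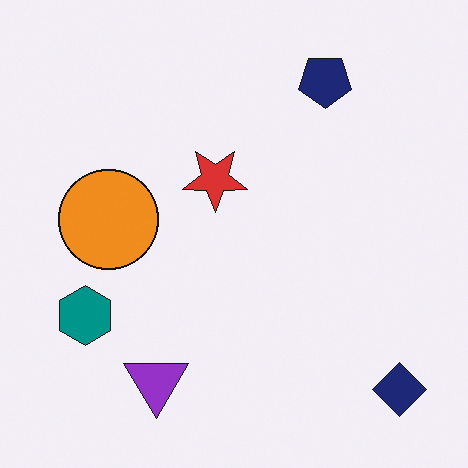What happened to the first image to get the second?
Flipped vertically (top ↔ bottom).

The navy diamond is in the top-right of the first image and the bottom-right of the second — shapes on opposite sides of the horizontal midline have swapped in a mirror flip.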